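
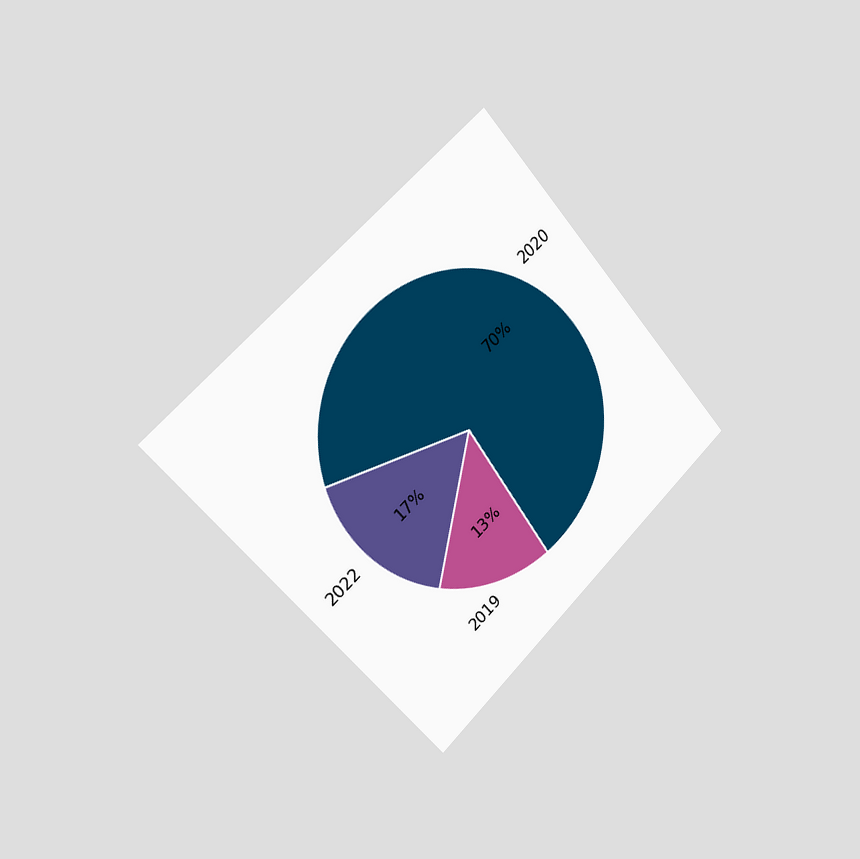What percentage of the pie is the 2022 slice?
17%

The chart is tilted about 42° counter-clockwise and viewed slightly from the left. The 2022 slice takes up 17% of the pie.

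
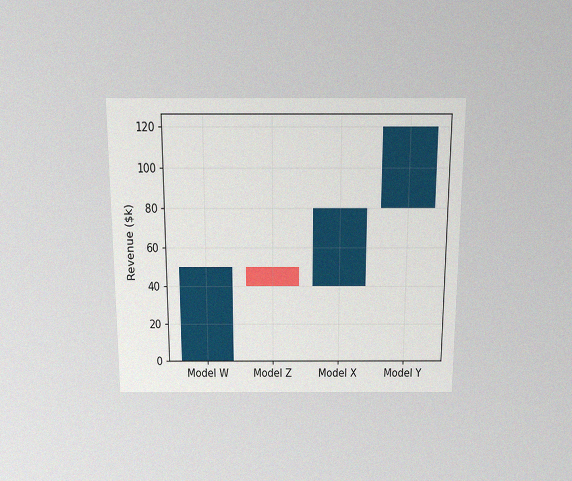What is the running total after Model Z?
$40k

The chart is viewed slightly from above, with some photo noise. After Model Z the running total reaches $40k.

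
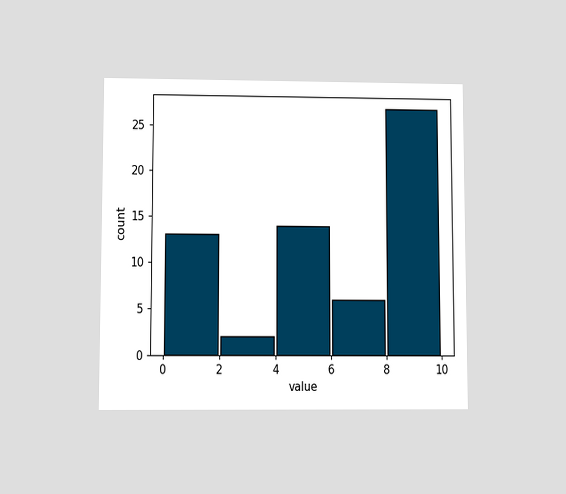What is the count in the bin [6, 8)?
6

The chart is viewed slightly from below. The [6, 8) bin has height 6.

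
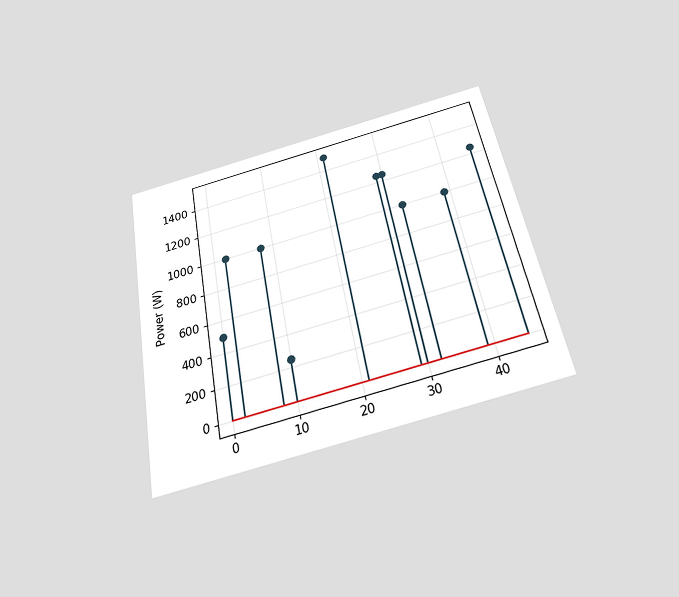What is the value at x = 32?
The chart is tilted about 11° counter-clockwise and viewed slightly from below. The stem at x=32 reaches 1000W.

1000W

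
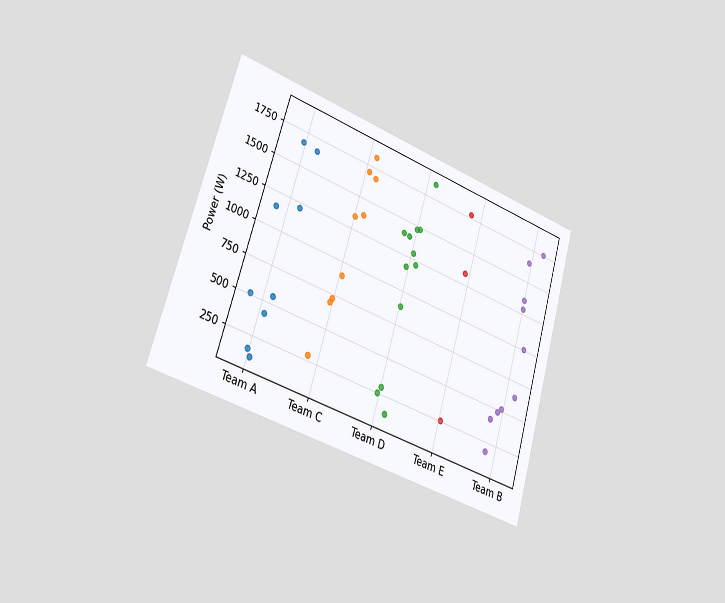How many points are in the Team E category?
The chart is tilted about 17° clockwise and viewed slightly from the left. Counting the markers in the Team E column gives 3.

3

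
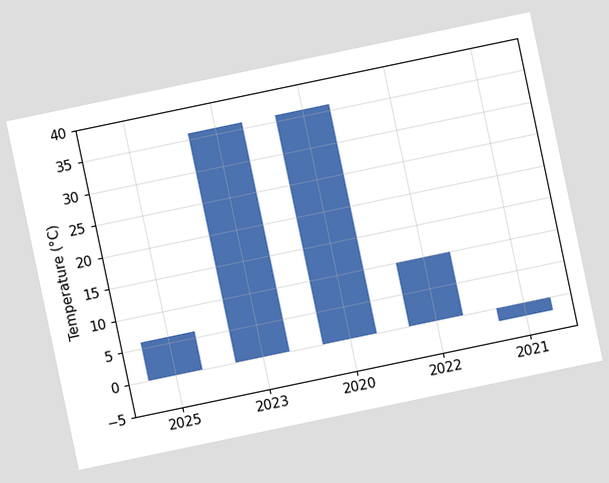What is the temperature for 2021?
The chart is tilted about 12° counter-clockwise. Reading along the chart's y-axis, the 2021 bar reaches -2°C.

-2°C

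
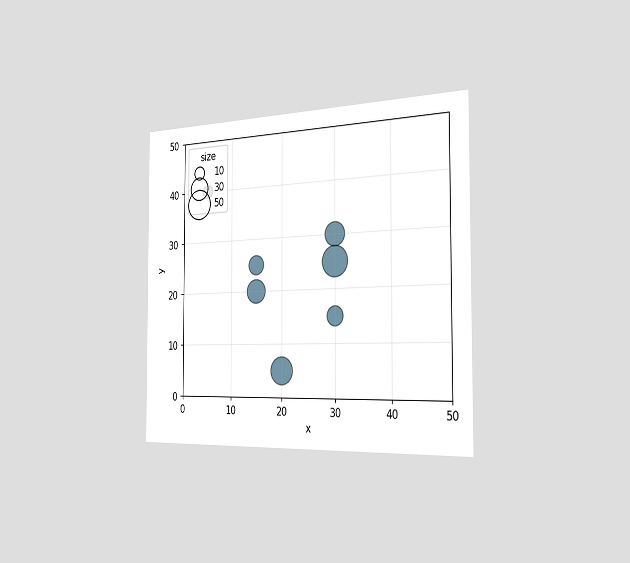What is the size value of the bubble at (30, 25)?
50

The chart is viewed slightly from the right. Matching the bubble at (30, 25) against the size legend gives 50.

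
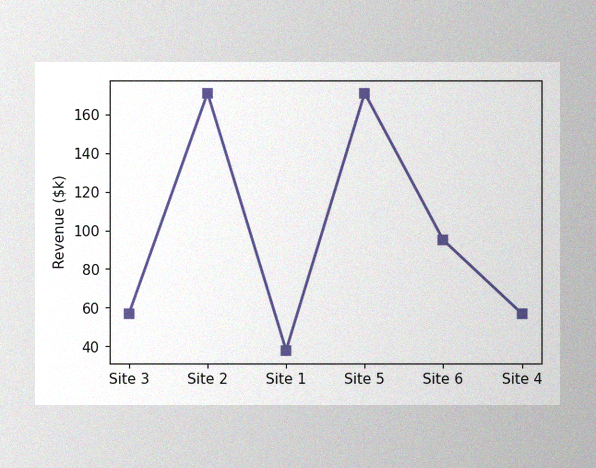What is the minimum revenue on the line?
The image has some photo noise and uneven lighting. The lowest point is at Site 1, and reading across to the y-axis gives $38k.

$38k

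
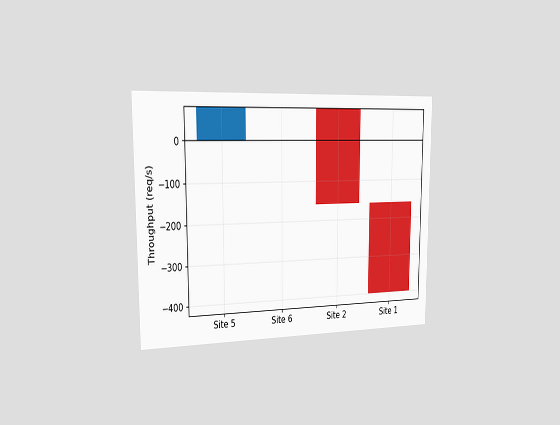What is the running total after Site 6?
The chart is viewed slightly from the left. After Site 6 the running total reaches 80req/s.

80req/s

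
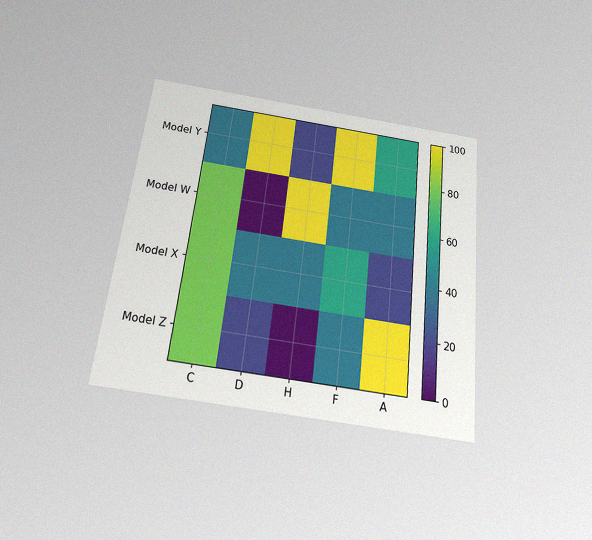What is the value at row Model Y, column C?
40

The chart is tilted about 6° clockwise and viewed slightly from below, with some photo noise. Matching cell (Model Y, C) against the colorbar gives 40.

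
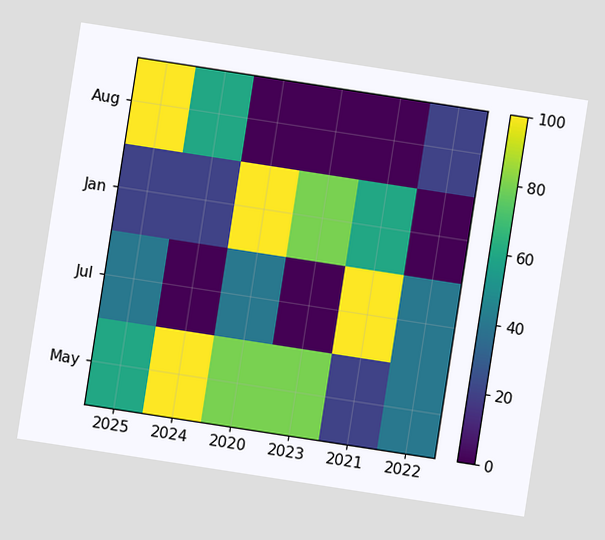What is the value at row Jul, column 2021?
100

The chart is tilted about 9° clockwise. Matching cell (Jul, 2021) against the colorbar gives 100.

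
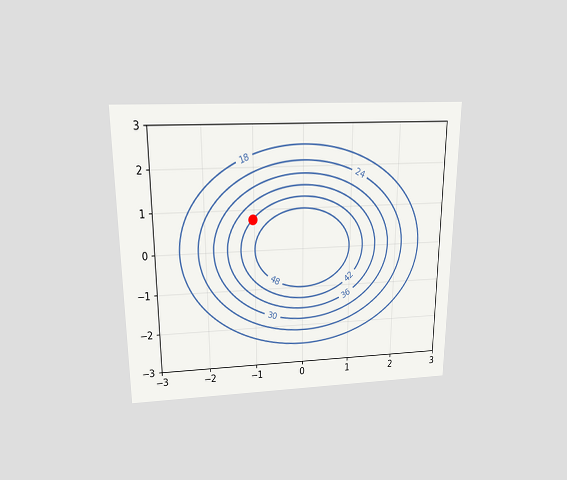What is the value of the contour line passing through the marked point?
42

The chart is viewed slightly from above. The marked point sits on the contour labelled 42.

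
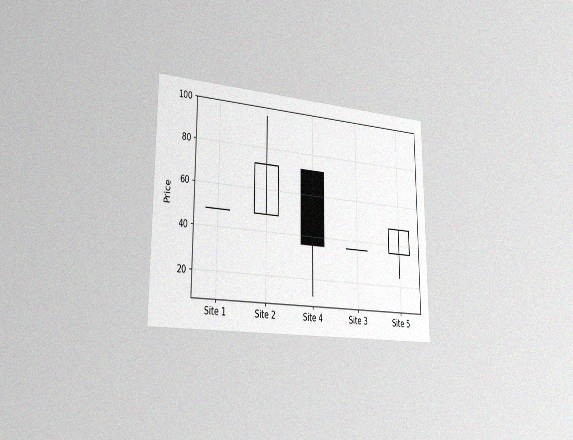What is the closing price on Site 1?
48

The chart is viewed slightly from the left, with some photo noise. The Site 1 candle closes at 48.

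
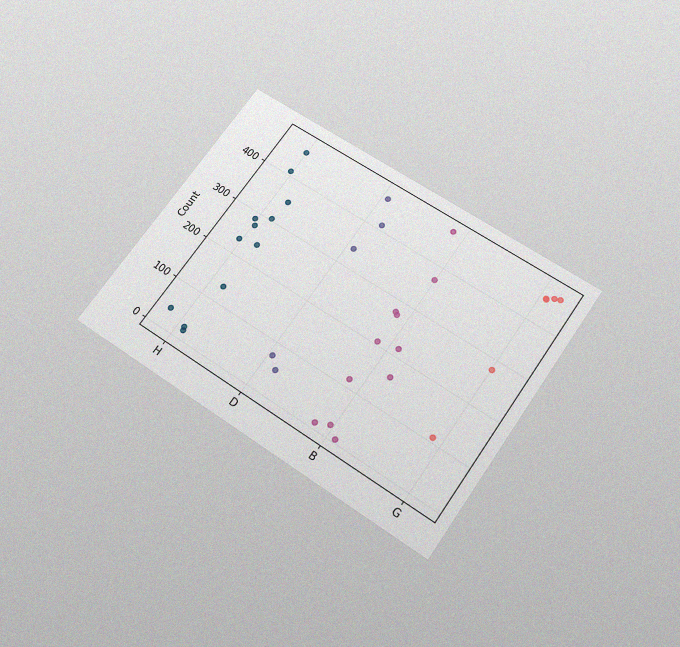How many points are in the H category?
The chart is tilted about 35° clockwise and viewed slightly from below, with some photo noise. Counting the markers in the H column gives 12.

12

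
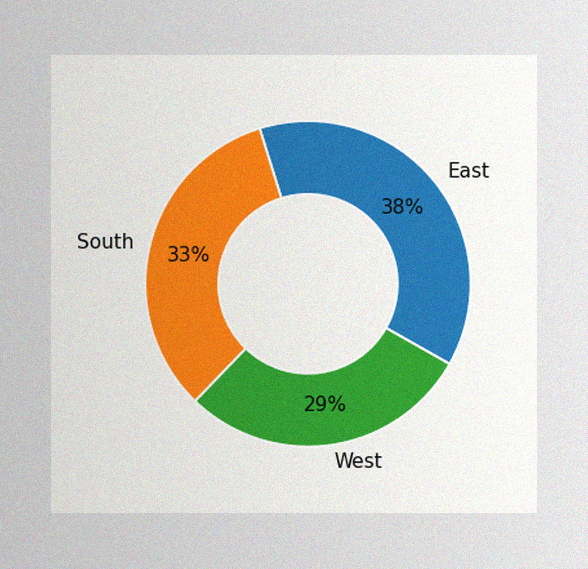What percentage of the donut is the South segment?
The image has some photo noise and uneven lighting. The South segment takes up 33% of the ring.

33%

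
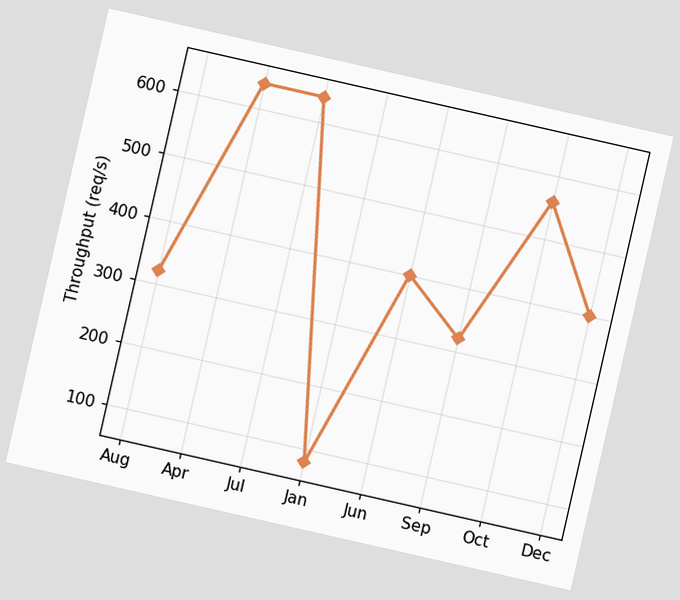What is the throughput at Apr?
640req/s

The chart is tilted about 13° clockwise. At Apr, the line is at 640req/s.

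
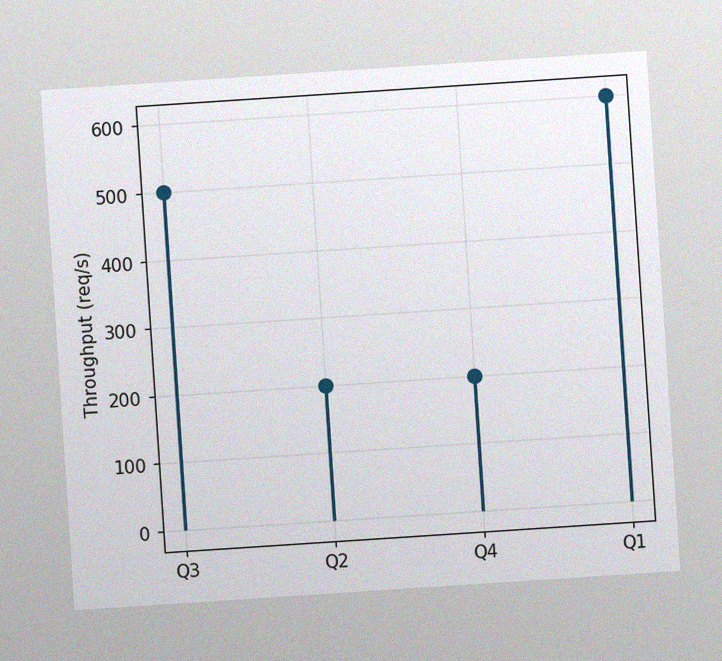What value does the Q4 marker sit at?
The chart is tilted about 4° counter-clockwise, with some photo noise. The Q4 marker sits at 200req/s.

200req/s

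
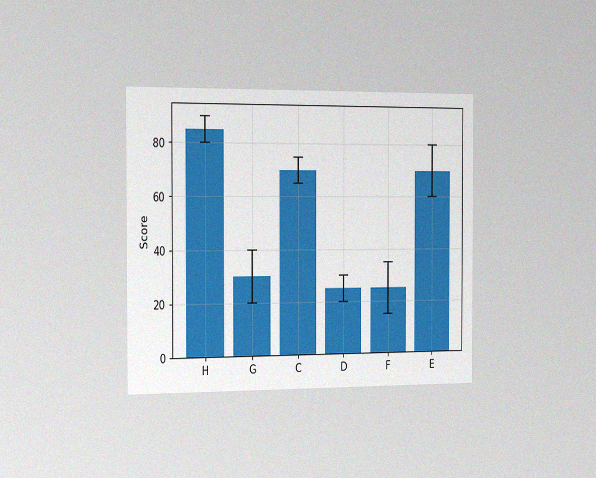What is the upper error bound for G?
40

The chart is viewed slightly from the left, with some photo noise. The G bar's upper whisker reaches 40.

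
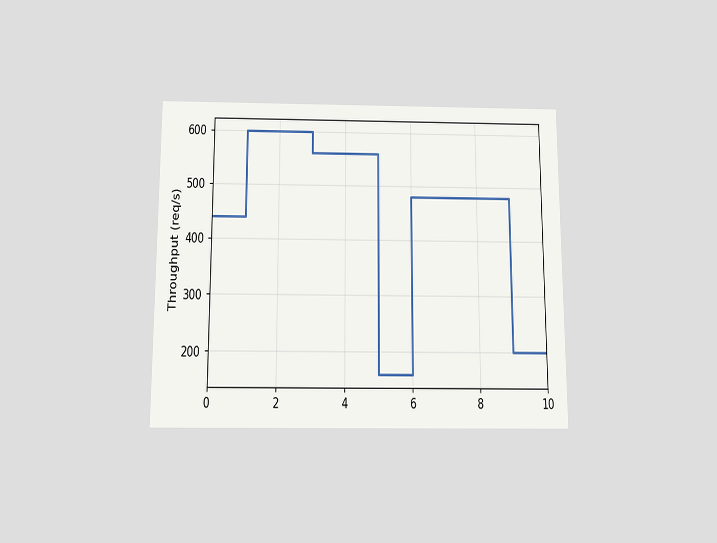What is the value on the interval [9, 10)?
200req/s

The chart is viewed slightly from below. On [9, 10) the step sits at 200req/s.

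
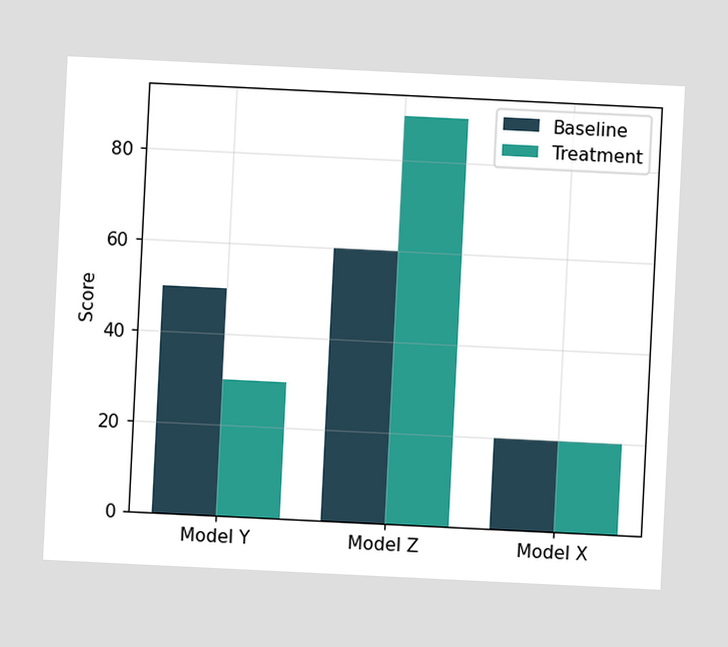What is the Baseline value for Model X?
The chart is tilted about 3° clockwise. The Baseline bar at Model X reaches 20 on the y-axis.

20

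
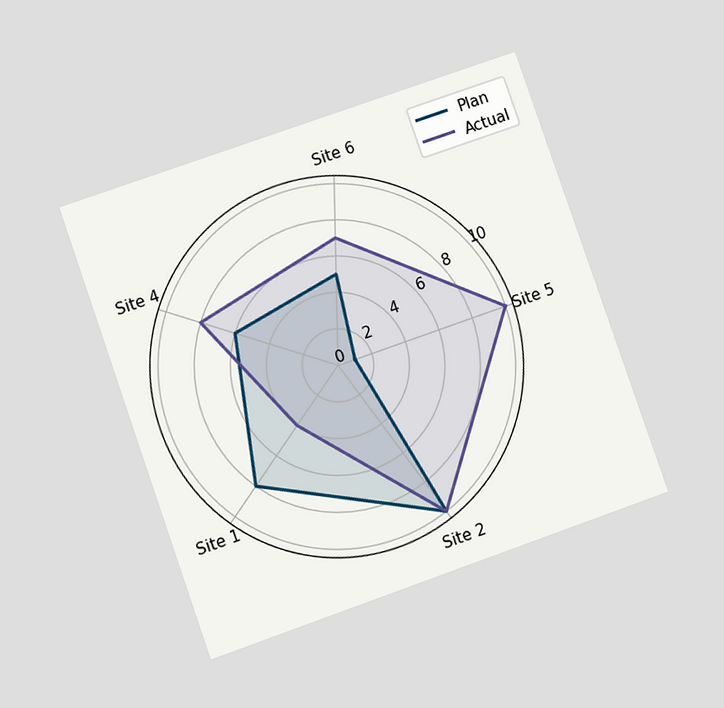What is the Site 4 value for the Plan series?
The chart is tilted about 19° counter-clockwise and viewed at a slight angle. On the Site 4 axis, Plan reaches 6.

6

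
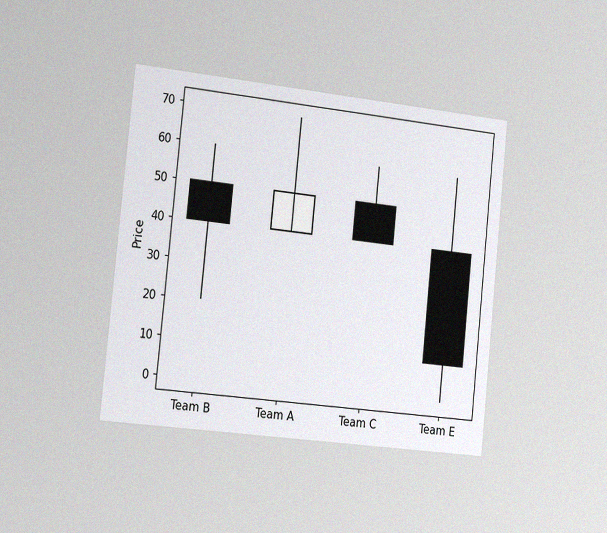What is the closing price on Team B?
The chart is tilted about 6° clockwise and viewed slightly from the left, with some photo noise. The Team B candle closes at 40.

40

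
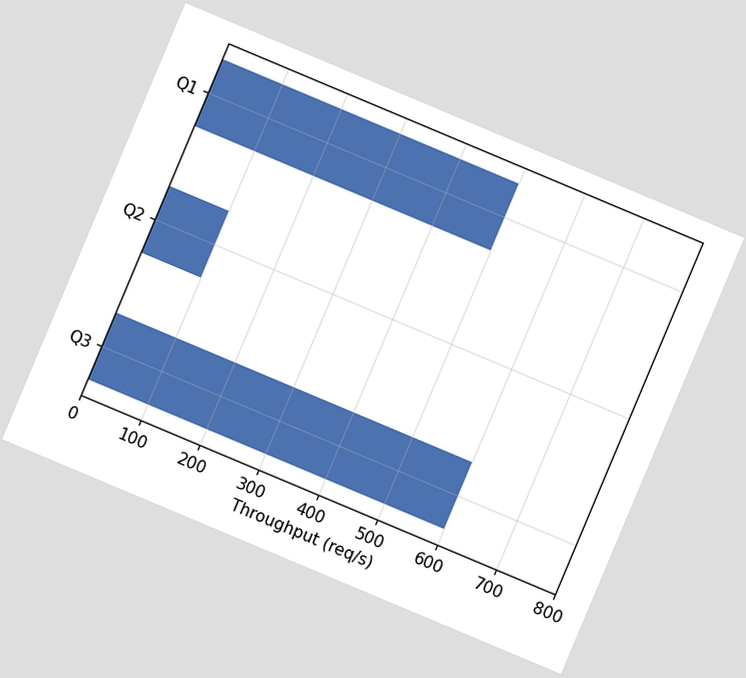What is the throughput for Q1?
500req/s

The chart is tilted about 23° clockwise. Reading along the chart's x-axis, the Q1 bar reaches 500req/s.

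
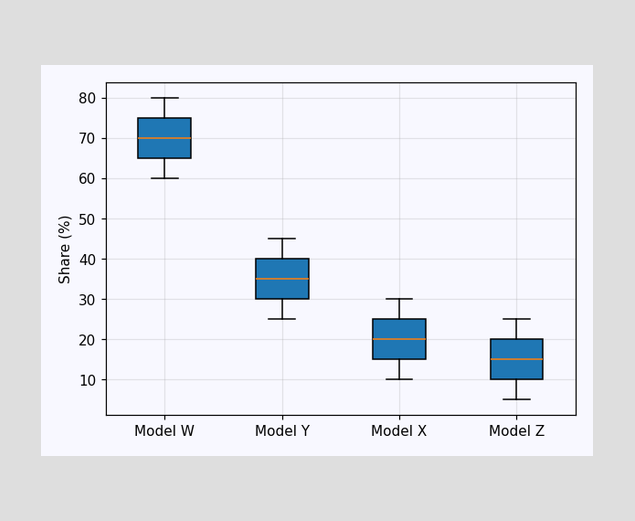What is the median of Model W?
70%

The median line in the Model W box sits at 70%.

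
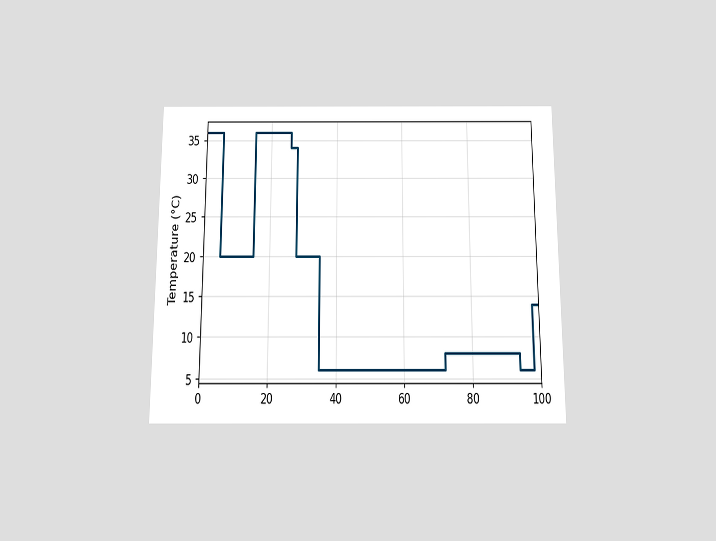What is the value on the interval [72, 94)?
8°C

The chart is viewed slightly from below. On [72, 94) the step sits at 8°C.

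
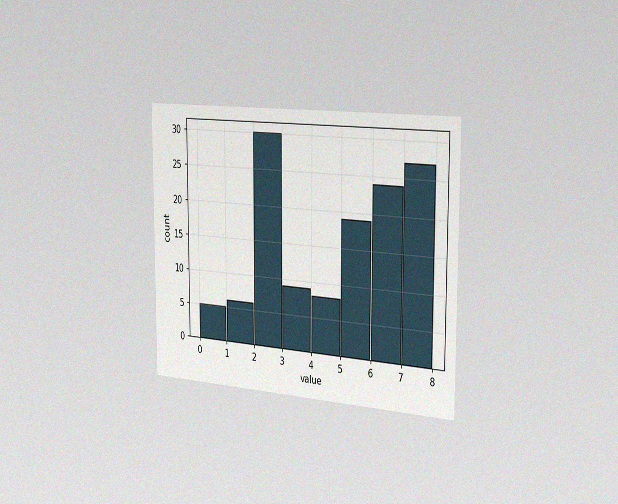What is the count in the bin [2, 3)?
The chart is viewed slightly from the right, with some photo noise. The [2, 3) bin has height 30.

30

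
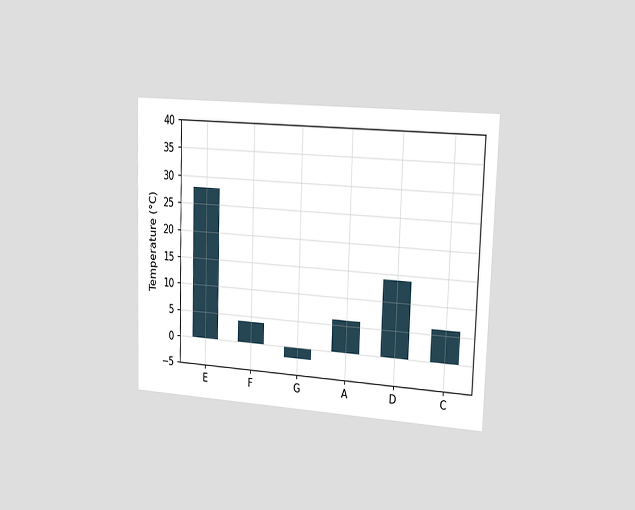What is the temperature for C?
The chart is viewed slightly from the right. Reading along the chart's y-axis, the C bar reaches 6°C.

6°C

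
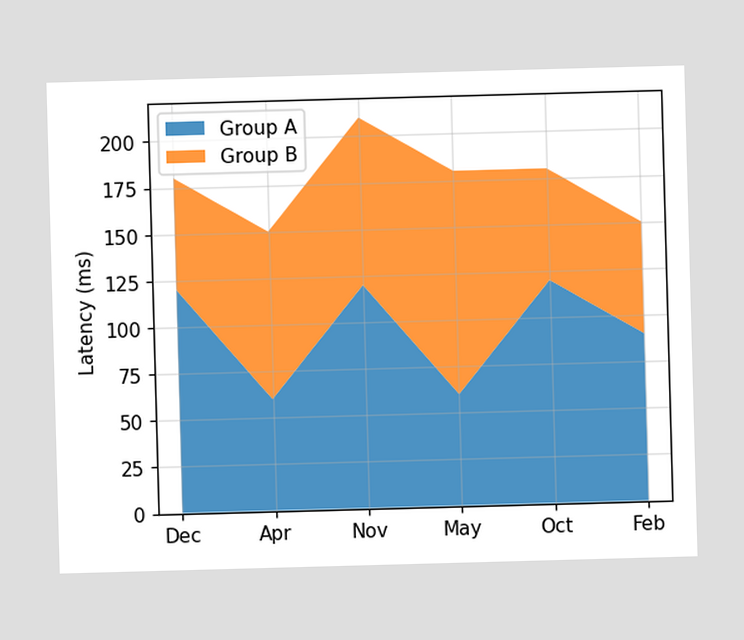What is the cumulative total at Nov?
The stacked total at Nov reaches 210ms.

210ms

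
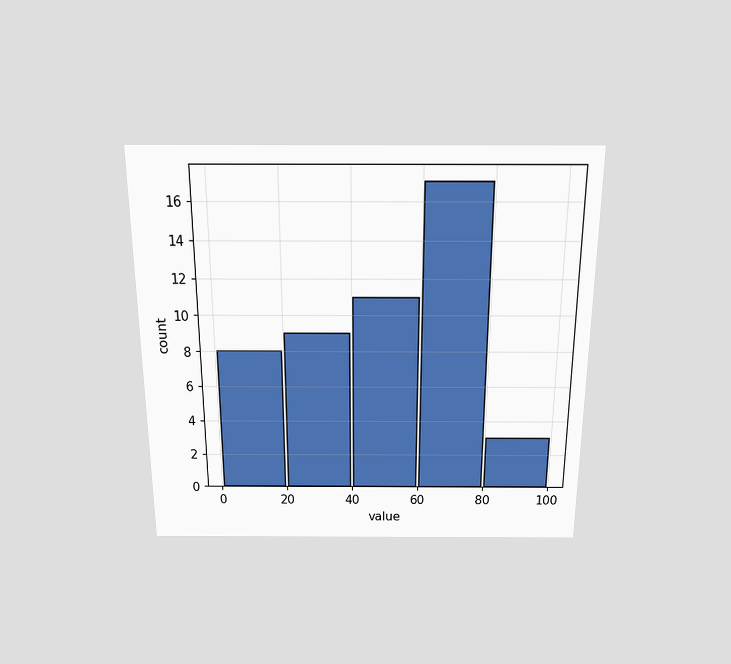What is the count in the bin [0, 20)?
8

The chart is viewed slightly from above. The [0, 20) bin has height 8.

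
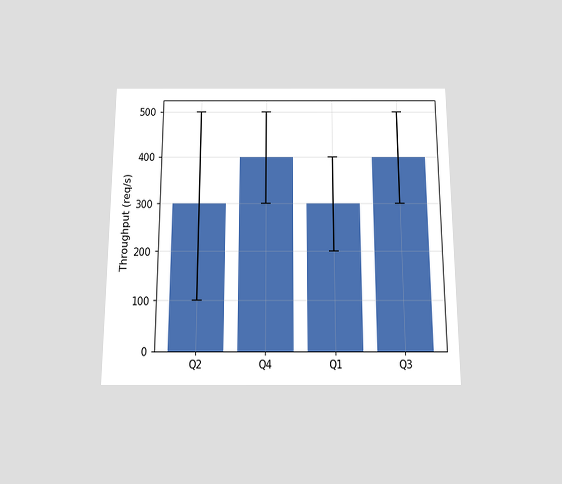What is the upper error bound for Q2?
The chart is viewed slightly from below. The Q2 bar's upper whisker reaches 500req/s.

500req/s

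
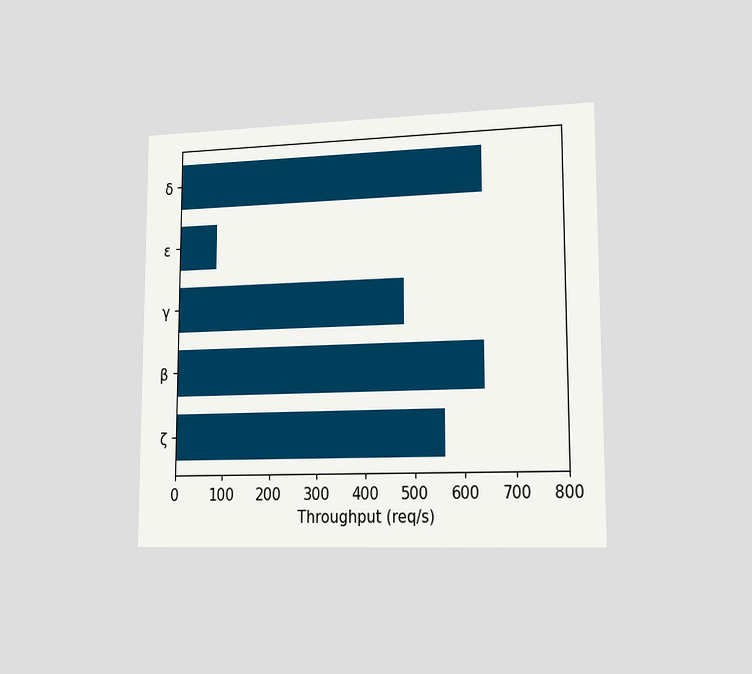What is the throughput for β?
640req/s

The chart is viewed slightly from the right. Reading along the chart's x-axis, the β bar reaches 640req/s.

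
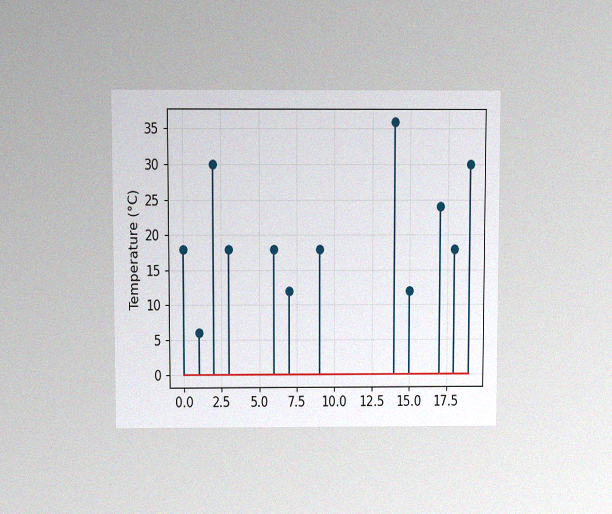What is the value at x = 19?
30°C

The chart is viewed slightly from above, with some photo noise. The stem at x=19 reaches 30°C.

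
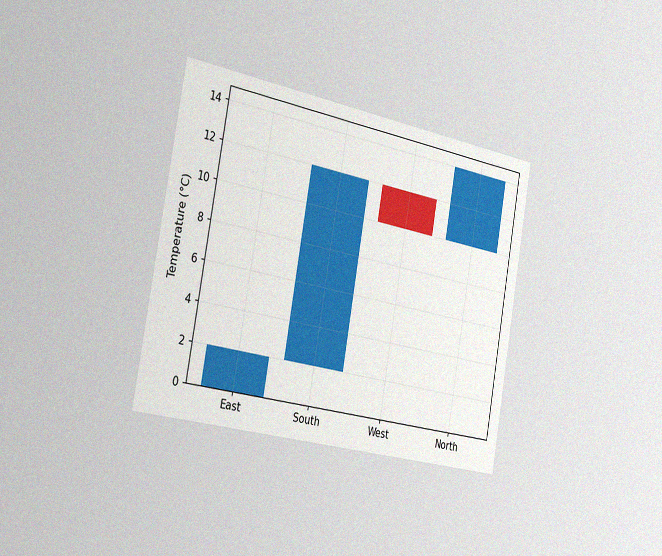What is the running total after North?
14°C

The chart is tilted about 10° clockwise and viewed slightly from the left, with some photo noise. After North the running total reaches 14°C.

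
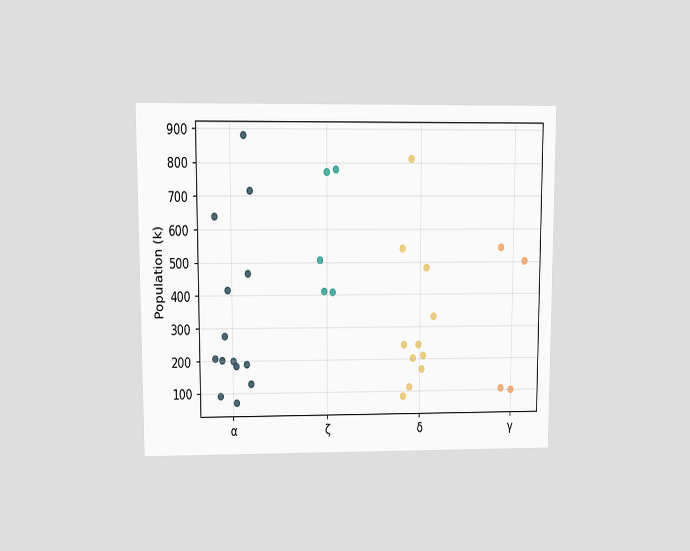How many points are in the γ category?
The chart is viewed at a slight angle. Counting the markers in the γ column gives 4.

4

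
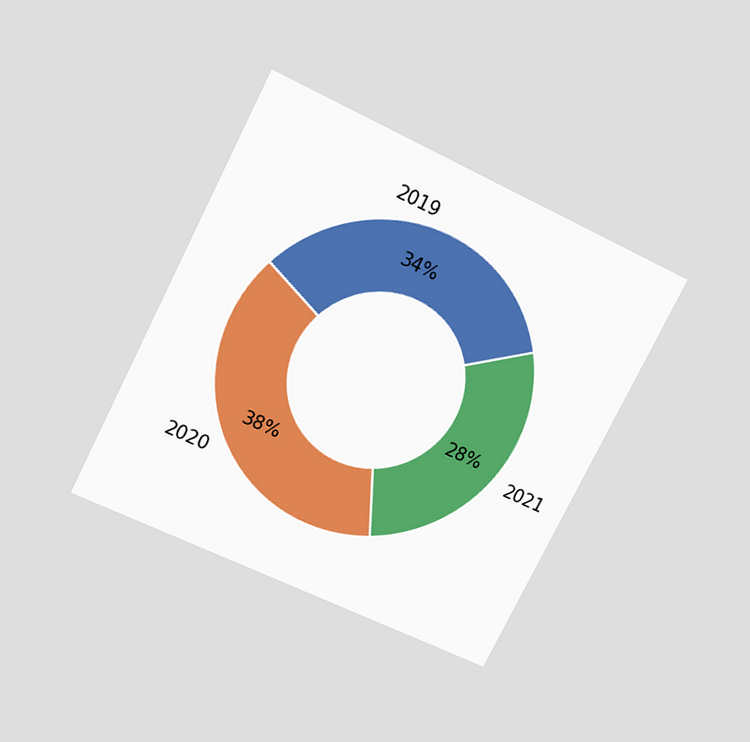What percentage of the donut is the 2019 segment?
The chart is tilted about 27° clockwise and viewed slightly from above. The 2019 segment takes up 34% of the ring.

34%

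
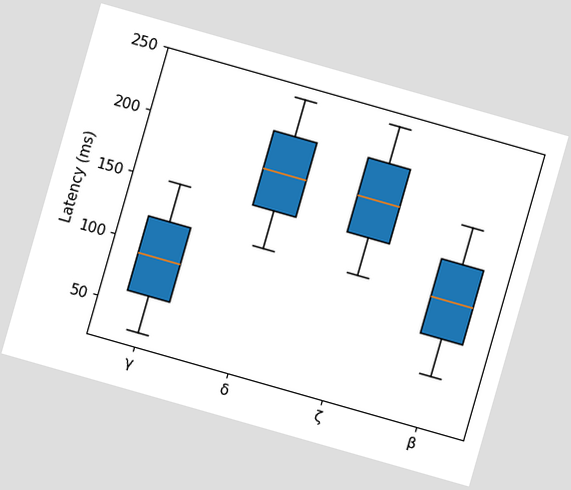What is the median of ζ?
The chart is tilted about 16° clockwise. The median line in the ζ box sits at 180ms.

180ms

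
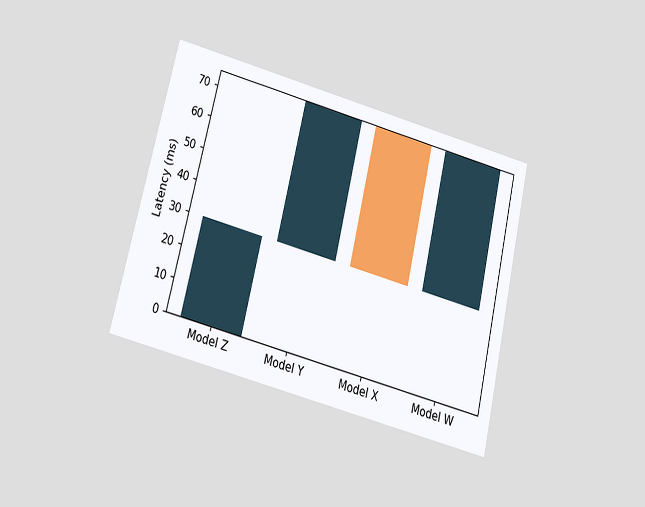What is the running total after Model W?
75ms

The chart is tilted about 13° clockwise and viewed slightly from below. After Model W the running total reaches 75ms.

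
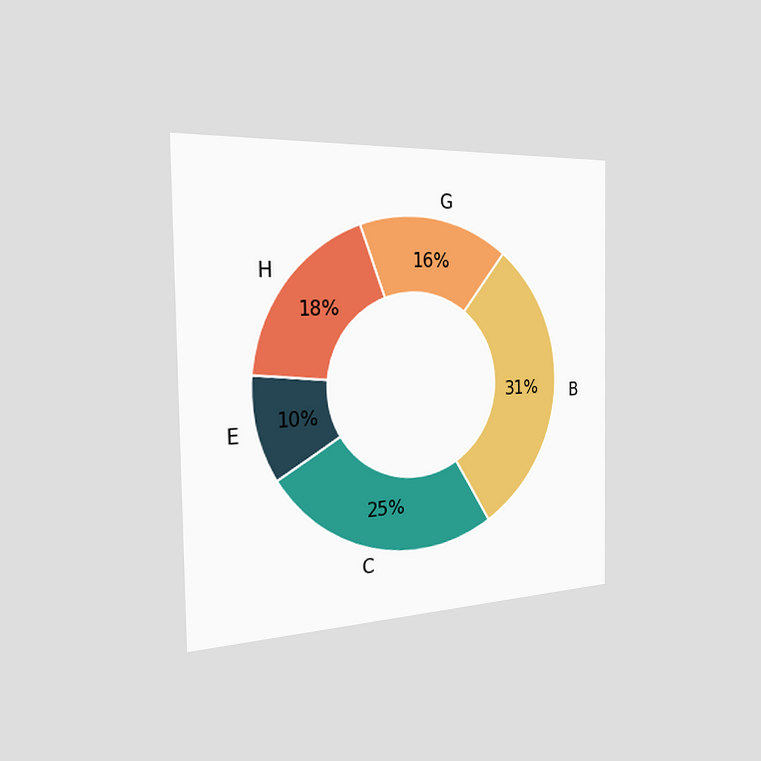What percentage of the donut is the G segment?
16%

The chart is viewed slightly from the left. The G segment takes up 16% of the ring.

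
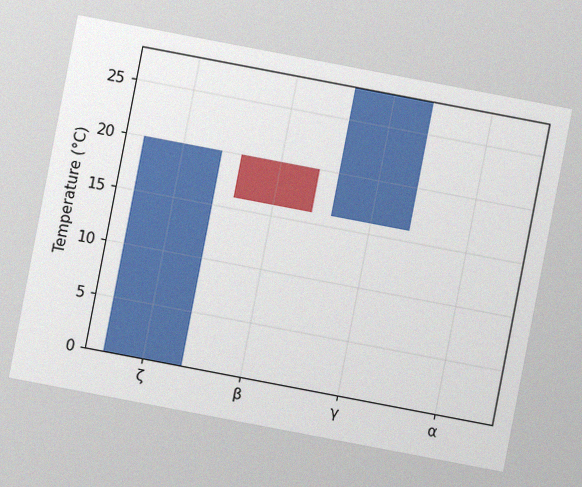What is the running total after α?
The chart is tilted about 11° clockwise, with some photo noise. After α the running total reaches 28°C.

28°C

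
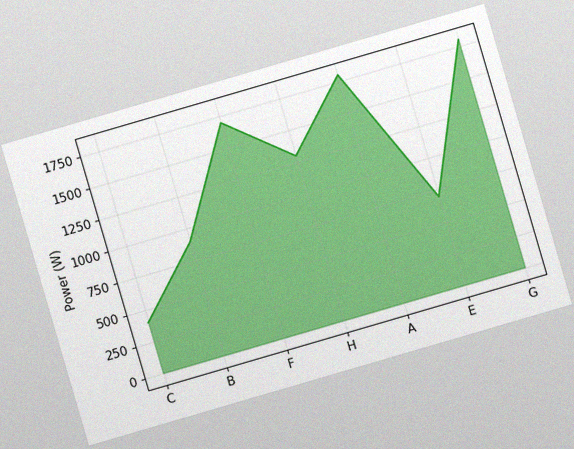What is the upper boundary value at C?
The chart is tilted about 16° counter-clockwise, with some photo noise. At C the upper boundary is at 400W.

400W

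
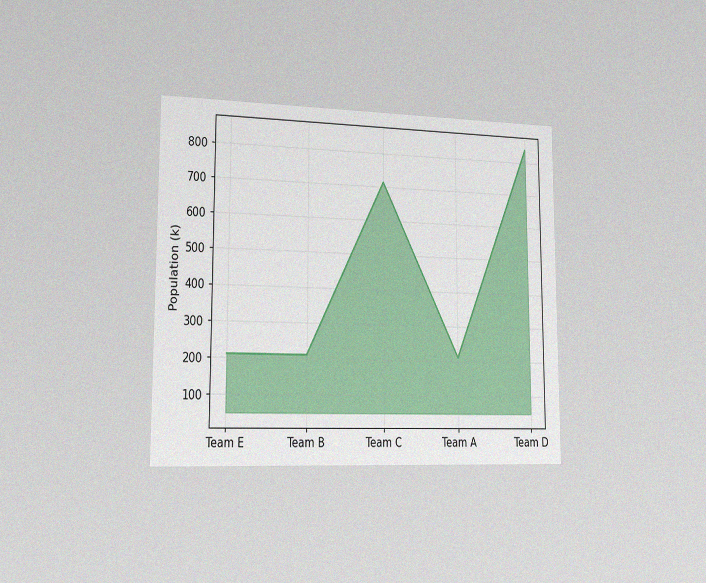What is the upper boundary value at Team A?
210k

The chart is viewed slightly from the left, with some photo noise. At Team A the upper boundary is at 210k.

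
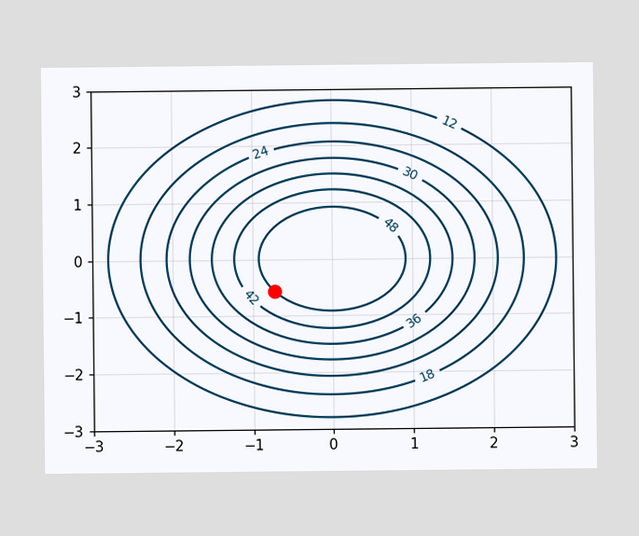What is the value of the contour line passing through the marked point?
The marked point sits on the contour labelled 48.

48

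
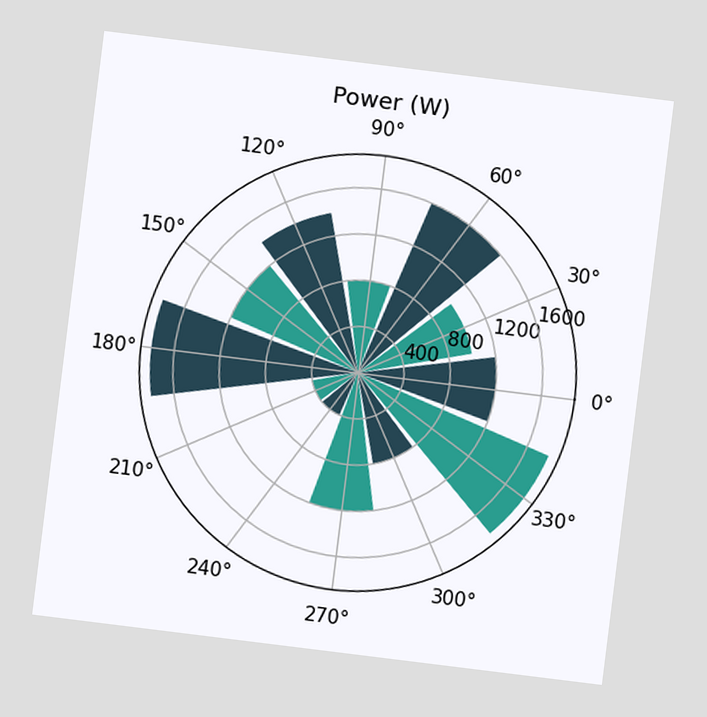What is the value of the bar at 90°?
The chart is tilted about 7° clockwise. The bar at 90° reaches 800W on the radial axis.

800W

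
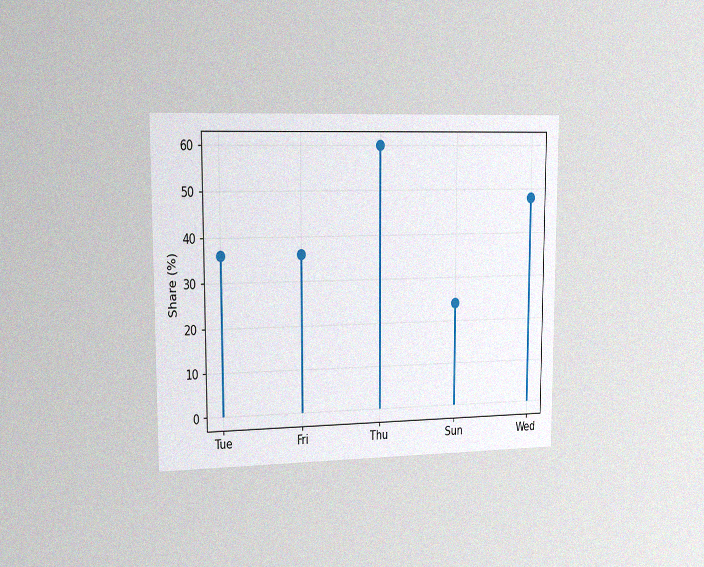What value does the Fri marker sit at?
36%

The chart is viewed slightly from the left, with some photo noise. The Fri marker sits at 36%.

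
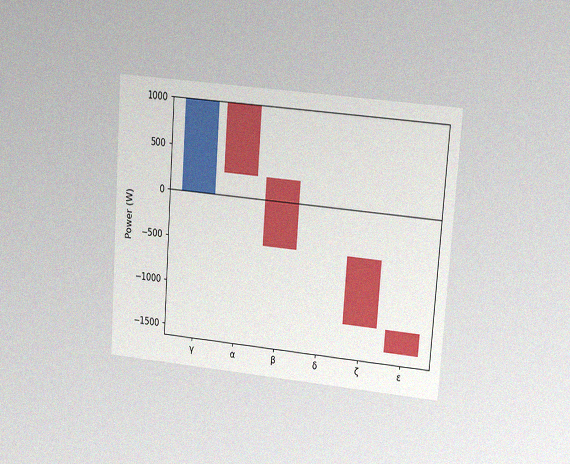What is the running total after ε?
-1500W

The chart is tilted about 4° clockwise and viewed at a slight angle, with some photo noise. After ε the running total reaches -1500W.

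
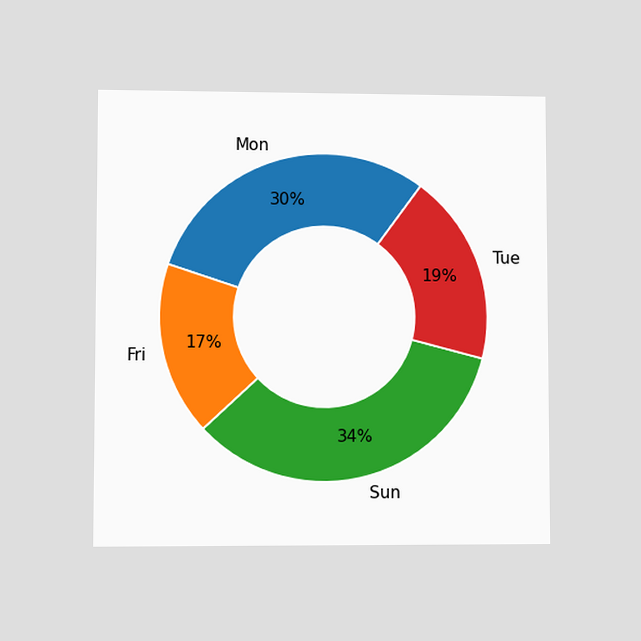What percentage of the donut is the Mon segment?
The chart is viewed at a slight angle. The Mon segment takes up 30% of the ring.

30%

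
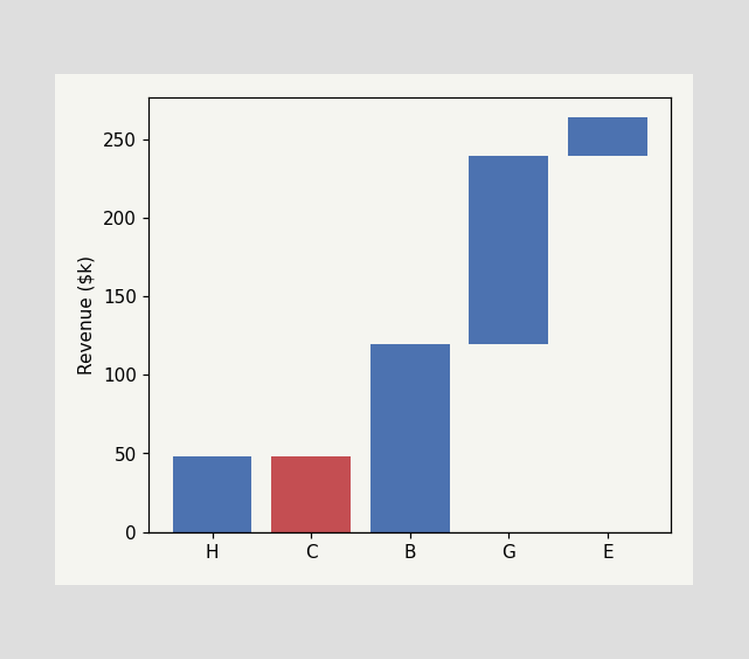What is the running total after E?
After E the running total reaches $264k.

$264k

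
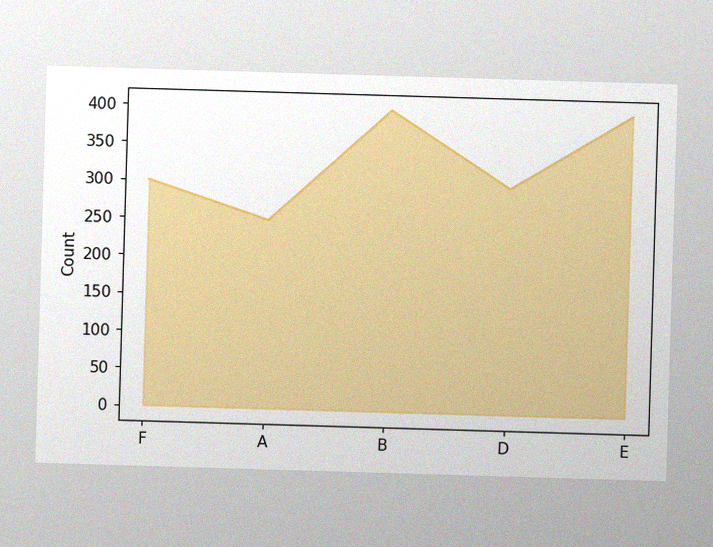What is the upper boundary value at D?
300

The image has some photo noise and uneven lighting. At D the upper boundary is at 300.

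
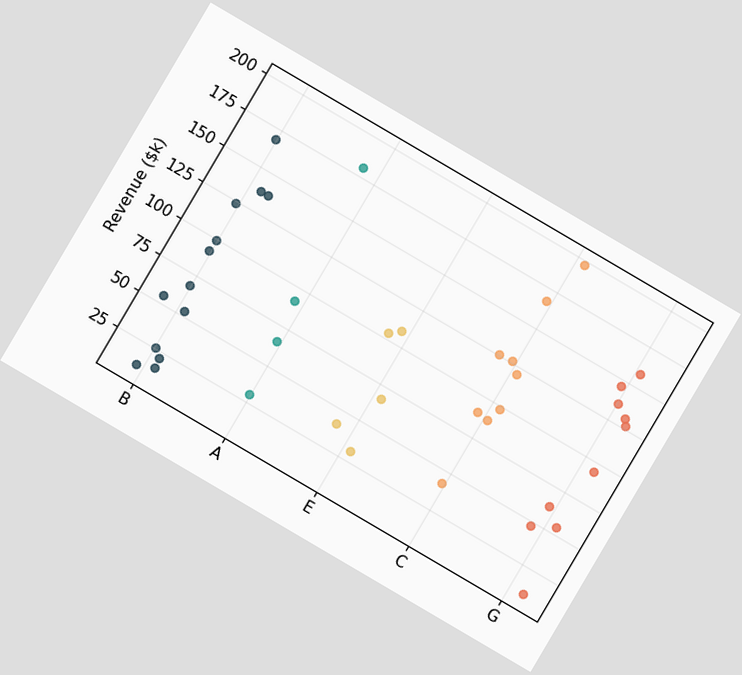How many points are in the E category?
The chart is tilted about 30° clockwise. Counting the markers in the E column gives 5.

5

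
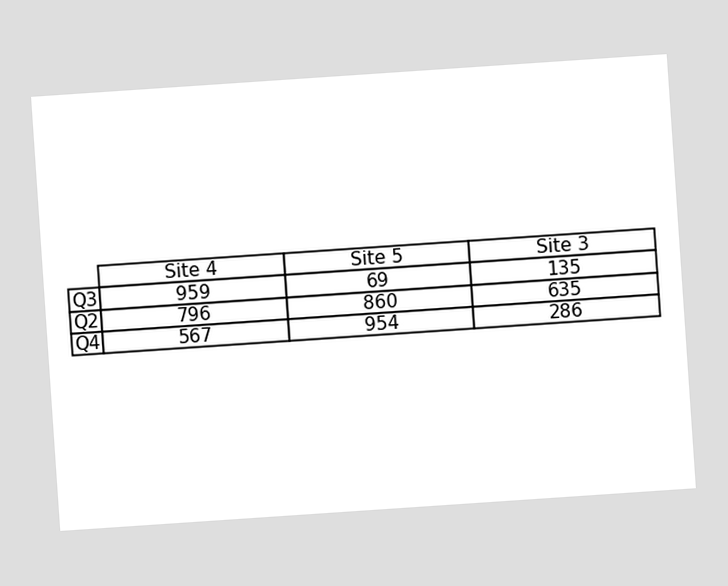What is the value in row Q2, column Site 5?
860

The chart is tilted about 4° counter-clockwise. The (Q2, Site 5) cell reads 860.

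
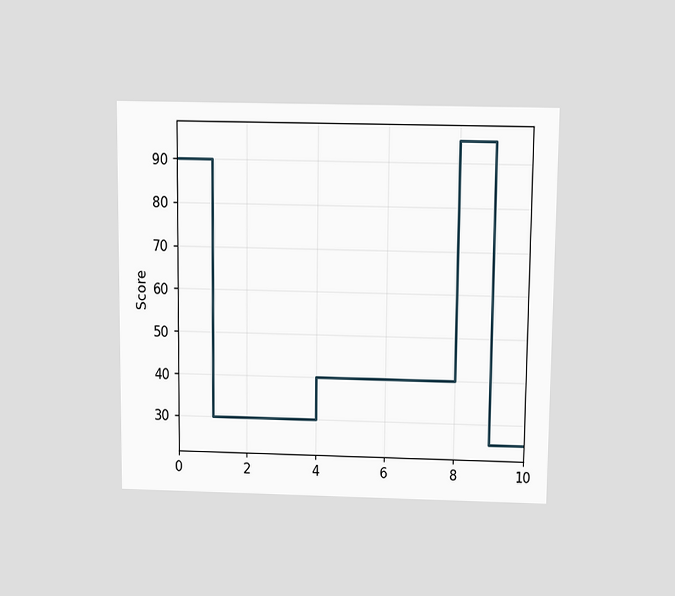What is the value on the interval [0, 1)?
90

The chart is viewed slightly from above. On [0, 1) the step sits at 90.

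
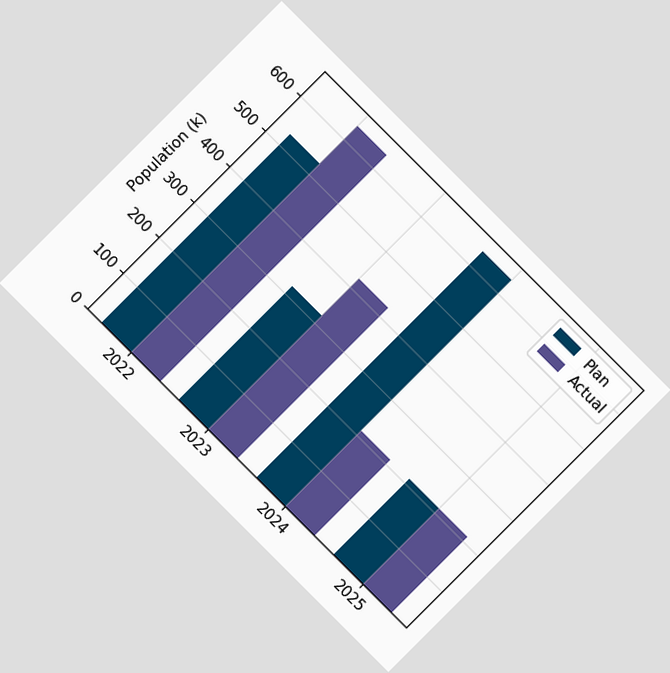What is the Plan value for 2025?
The chart is tilted about 45° clockwise. The Plan bar at 2025 reaches 212k on the y-axis.

212k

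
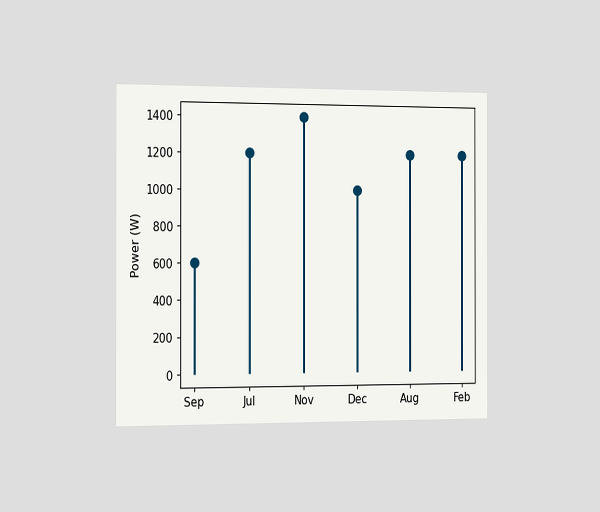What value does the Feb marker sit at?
The chart is viewed slightly from the left. The Feb marker sits at 1200W.

1200W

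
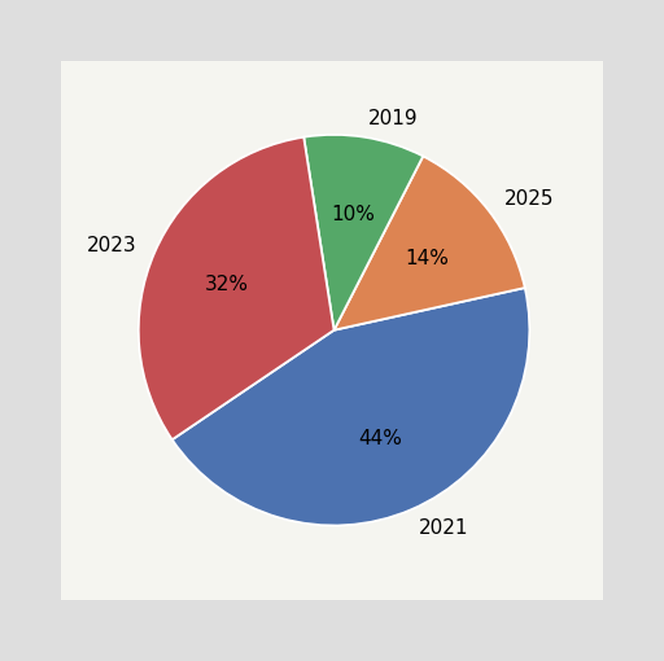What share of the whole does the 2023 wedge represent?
32%

The 2023 slice takes up 32% of the pie.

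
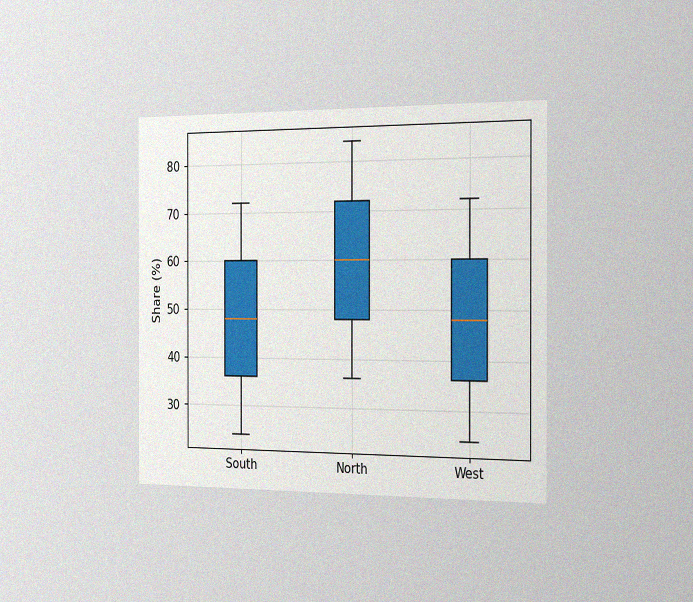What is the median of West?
The chart is viewed slightly from the right, with some photo noise. The median line in the West box sits at 48%.

48%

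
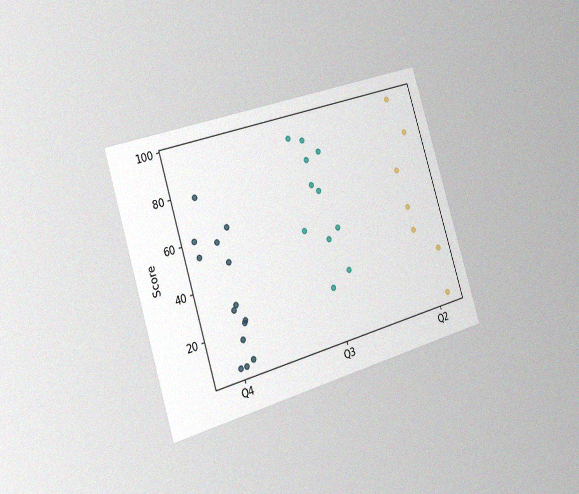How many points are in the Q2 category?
7

The chart is tilted about 17° counter-clockwise and viewed slightly from the left, with some photo noise. Counting the markers in the Q2 column gives 7.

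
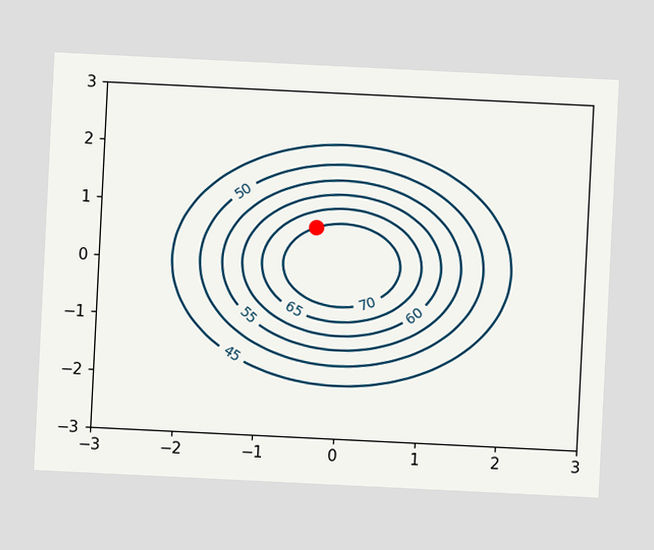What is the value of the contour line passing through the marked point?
The chart is tilted about 3° clockwise. The marked point sits on the contour labelled 70.

70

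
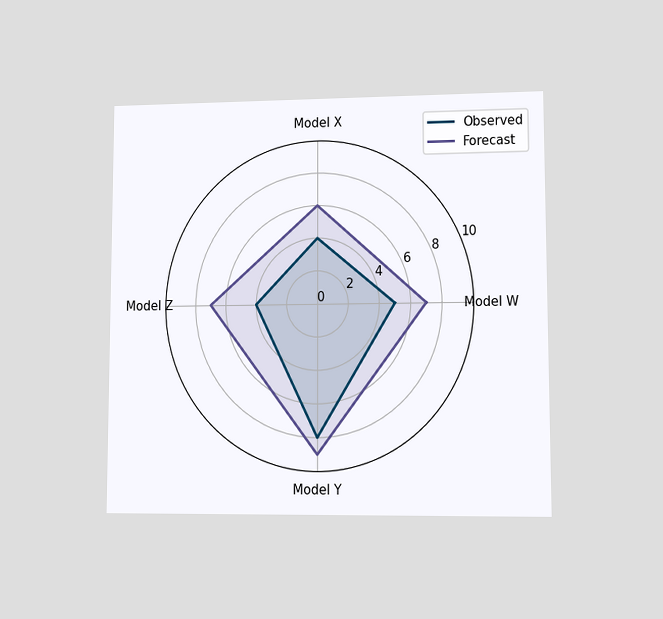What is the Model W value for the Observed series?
5

The chart is viewed at a slight angle. On the Model W axis, Observed reaches 5.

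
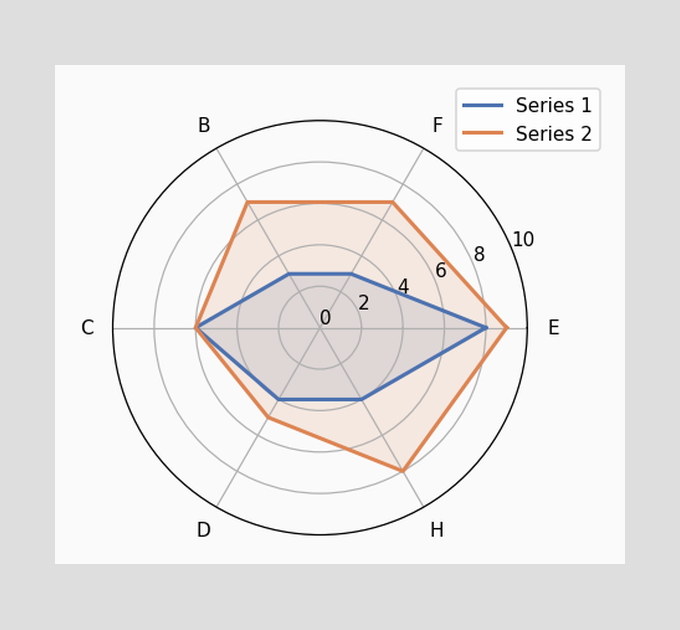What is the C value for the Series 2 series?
On the C axis, Series 2 reaches 6.

6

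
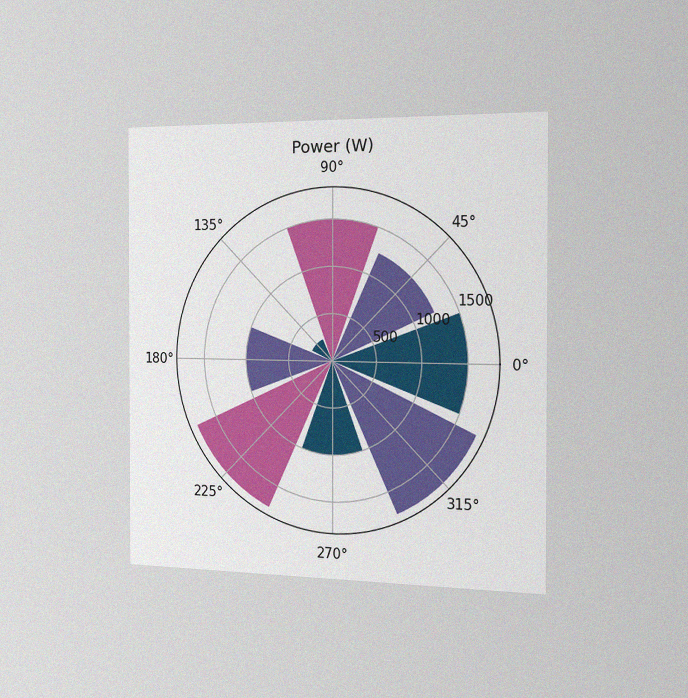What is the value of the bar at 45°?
The chart is viewed slightly from the right, with some photo noise. The bar at 45° reaches 1250W on the radial axis.

1250W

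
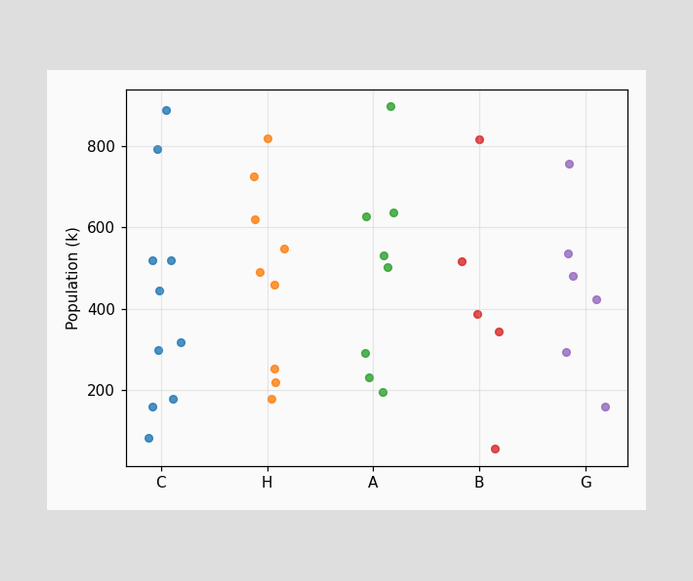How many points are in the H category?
9

Counting the markers in the H column gives 9.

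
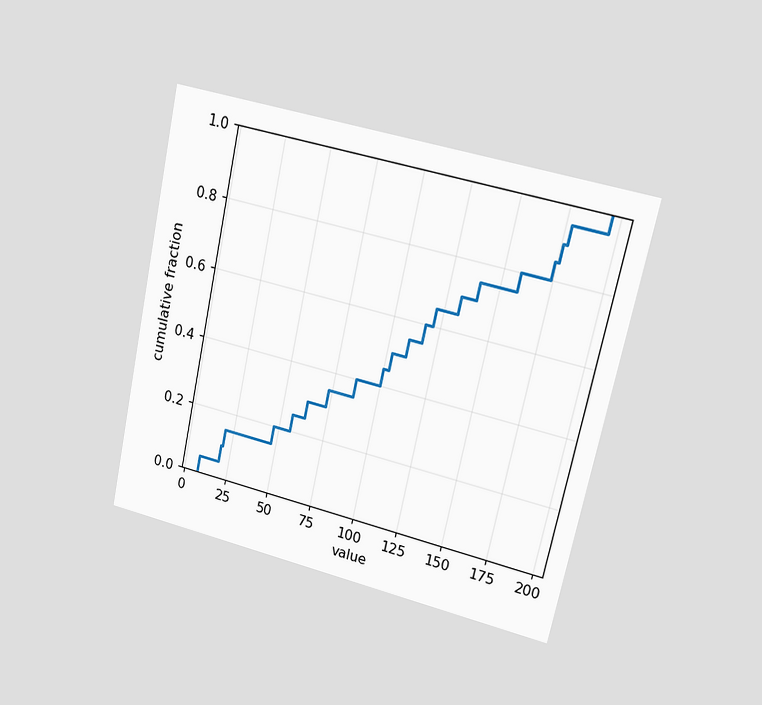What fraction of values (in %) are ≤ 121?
The chart is tilted about 12° clockwise and viewed at a slight angle. At x=121 the ECDF step is at 65%.

65%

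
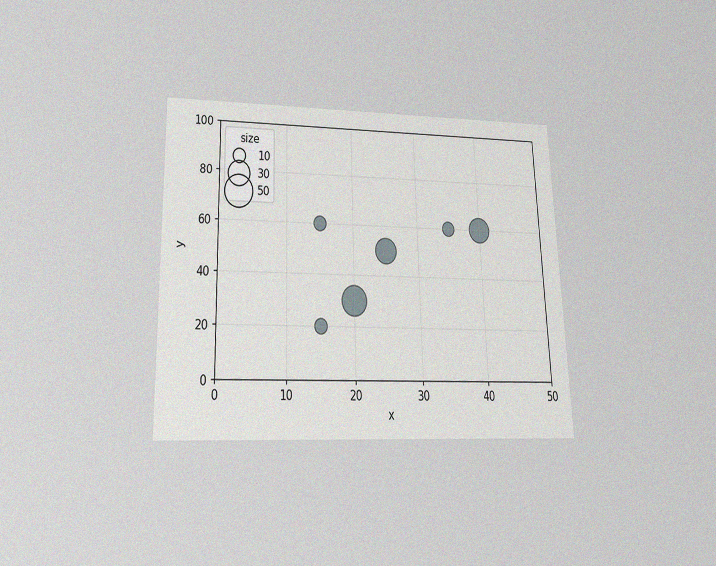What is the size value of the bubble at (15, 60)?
The chart is viewed slightly from below, with some photo noise. Matching the bubble at (15, 60) against the size legend gives 10.

10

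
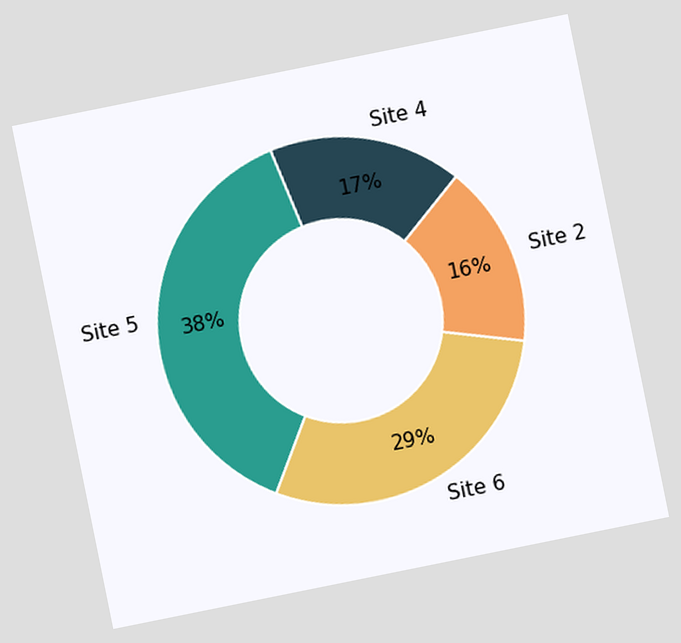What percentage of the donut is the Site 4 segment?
The chart is tilted about 11° counter-clockwise. The Site 4 segment takes up 17% of the ring.

17%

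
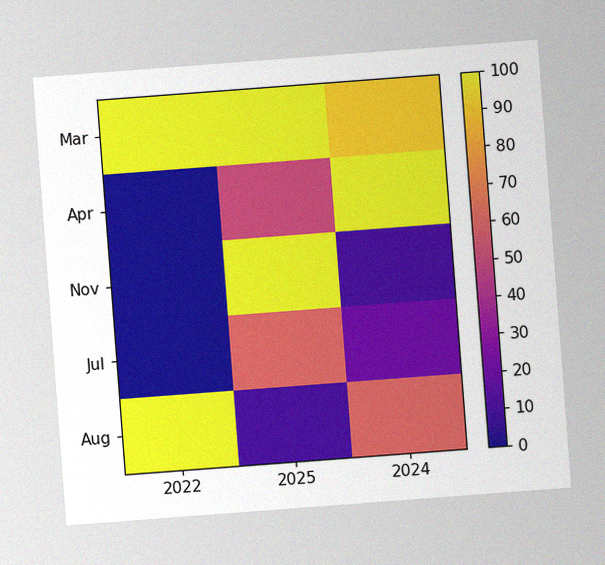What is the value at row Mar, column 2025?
The chart is tilted about 4° counter-clockwise, with some photo noise. Matching cell (Mar, 2025) against the colorbar gives 100.

100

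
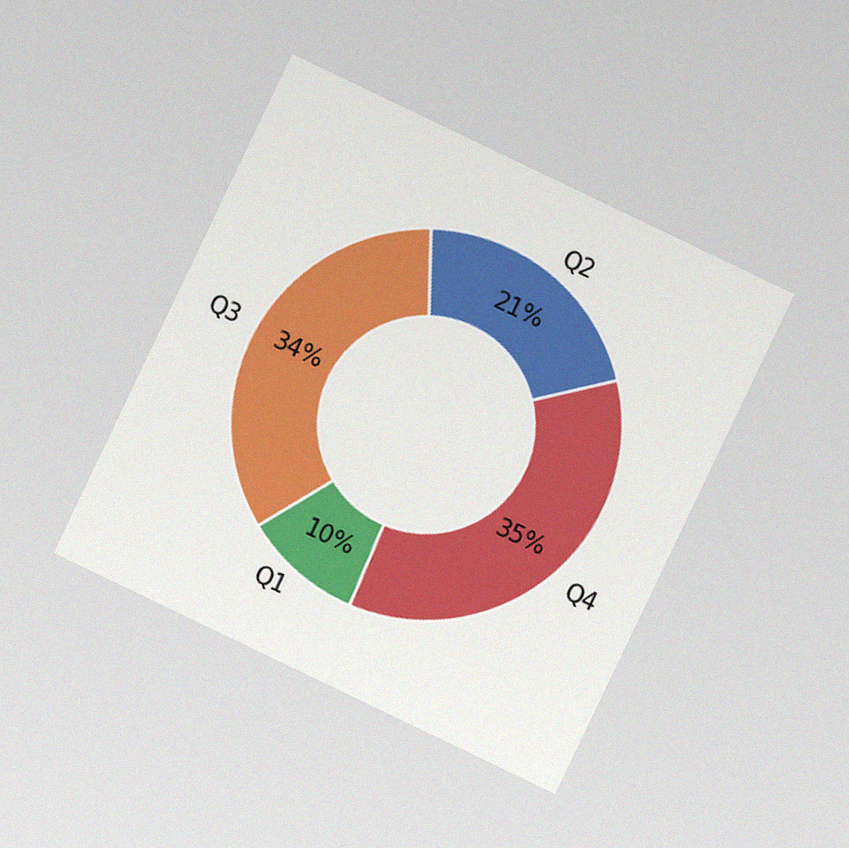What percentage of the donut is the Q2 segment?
The chart is tilted about 26° clockwise and viewed at a slight angle, with some photo noise. The Q2 segment takes up 21% of the ring.

21%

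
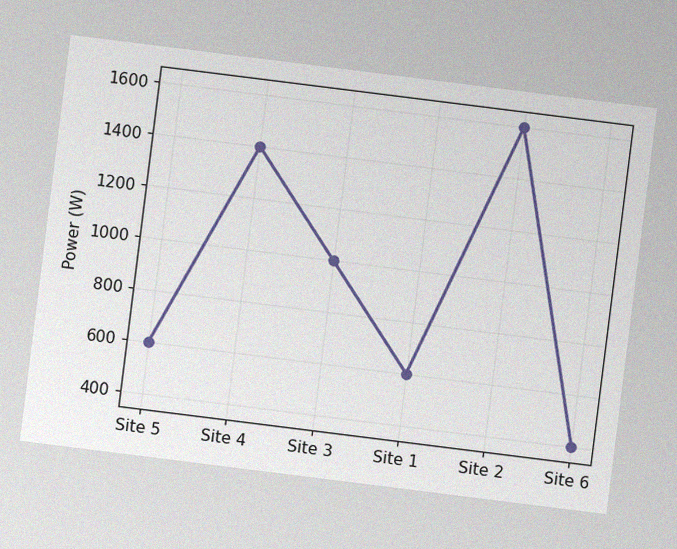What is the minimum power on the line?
400W

The chart is tilted about 7° clockwise, with some photo noise. The lowest point is at Site 6, and reading across to the y-axis gives 400W.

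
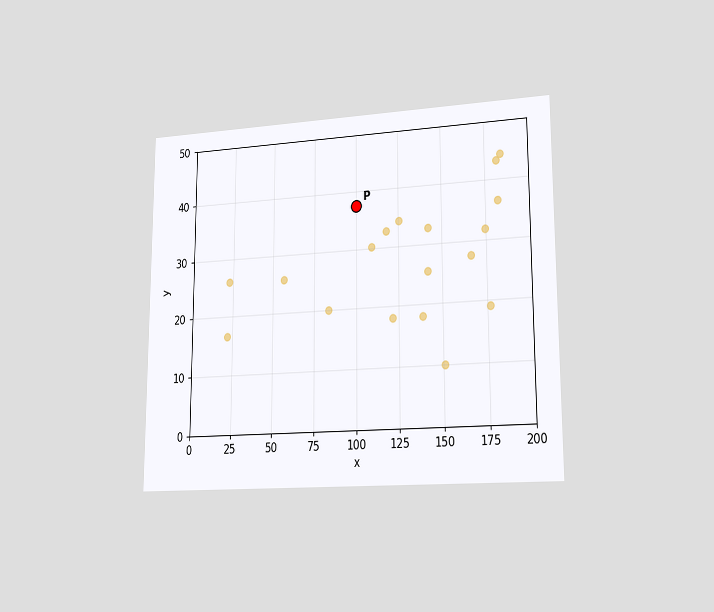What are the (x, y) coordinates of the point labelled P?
The chart is viewed slightly from the right. Following the gridlines from P to each axis, P sits at (100, 37.5).

(100, 37.5)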